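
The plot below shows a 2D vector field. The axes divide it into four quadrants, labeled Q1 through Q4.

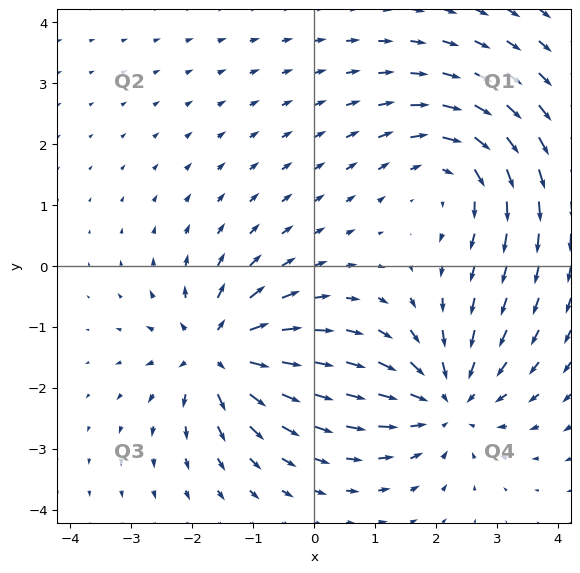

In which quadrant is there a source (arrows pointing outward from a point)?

Q3

The source sits at approximately (-1.6, -1.4), which lies in quadrant Q3. The divergence there is about +6, positive as expected for a source.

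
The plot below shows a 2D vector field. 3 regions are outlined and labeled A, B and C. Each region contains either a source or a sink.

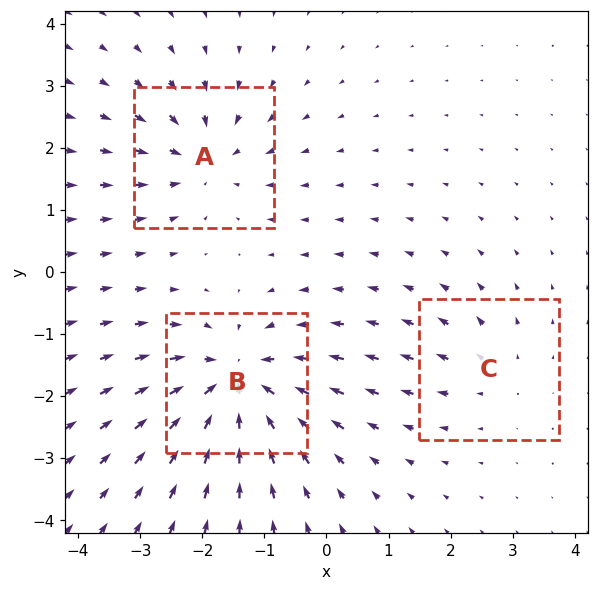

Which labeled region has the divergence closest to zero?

Divergence at each region's feature centre — A: about -4, B: about -6, C: about +2. Region C is closest to zero.

C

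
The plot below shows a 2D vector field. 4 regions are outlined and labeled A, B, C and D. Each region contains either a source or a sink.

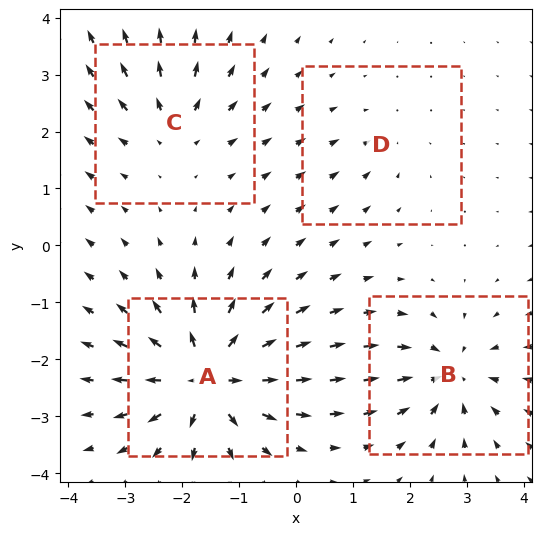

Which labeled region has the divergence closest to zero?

Divergence at each region's feature centre — A: about +9, B: about -6, C: about +4, D: about -2. Region D is closest to zero.

D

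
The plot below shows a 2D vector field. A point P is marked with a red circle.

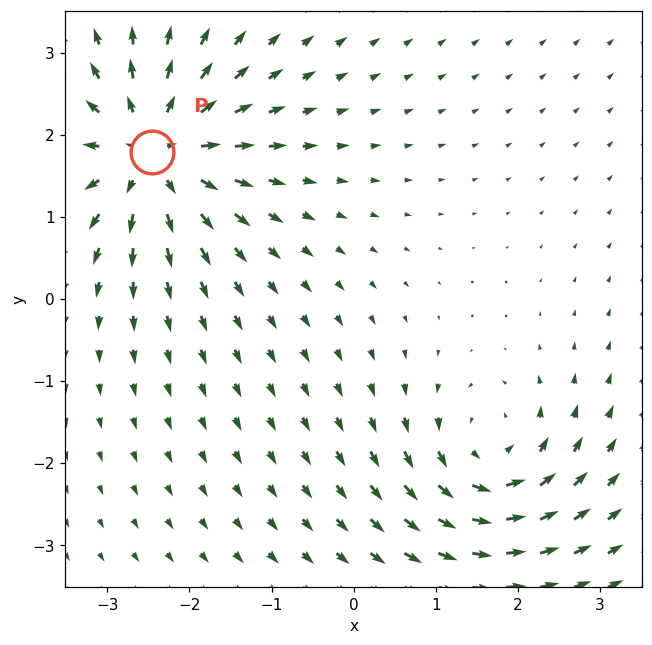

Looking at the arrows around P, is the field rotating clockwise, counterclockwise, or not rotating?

Near P at (-2.5, 1.8) the arrows show no circulation. The curl there is ≈0.

not rotating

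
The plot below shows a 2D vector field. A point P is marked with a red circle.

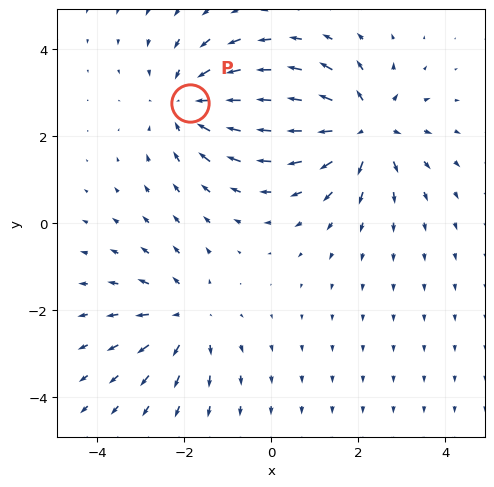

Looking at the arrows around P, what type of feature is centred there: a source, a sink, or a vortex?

At P (-1.9, 2.7) the arrows converge inward. Divergence about -3, curl ≈0 — negative divergence with near-zero curl is a sink.

sink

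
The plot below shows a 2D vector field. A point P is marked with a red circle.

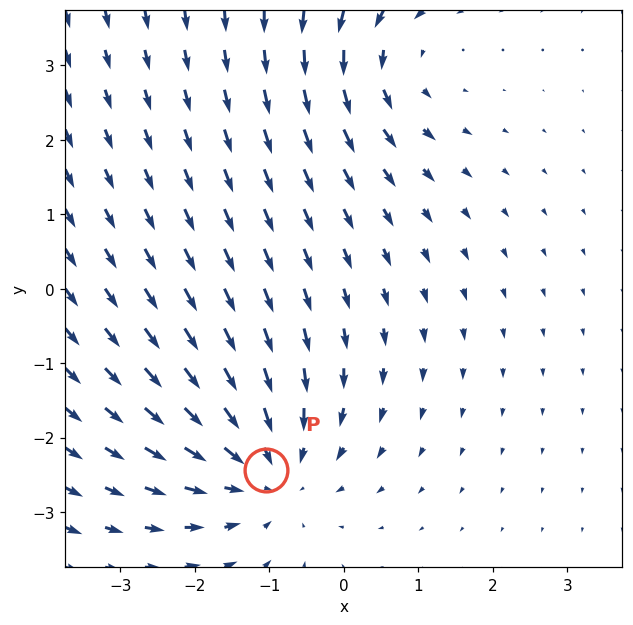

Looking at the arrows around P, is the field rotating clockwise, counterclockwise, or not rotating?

Near P at (-1.0, -2.4) the arrows show no circulation. The curl there is ≈0.

not rotating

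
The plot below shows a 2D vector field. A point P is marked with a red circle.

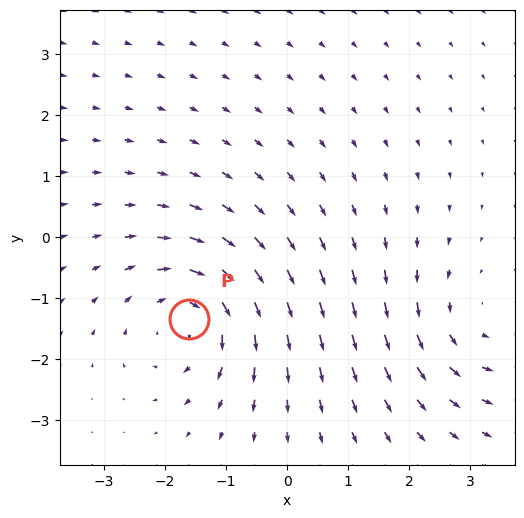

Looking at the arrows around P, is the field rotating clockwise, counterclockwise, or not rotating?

Near P at (-1.6, -1.3) the arrows circulate clockwise. The curl (z-component) there is about -4; negative curl means clockwise rotation.

clockwise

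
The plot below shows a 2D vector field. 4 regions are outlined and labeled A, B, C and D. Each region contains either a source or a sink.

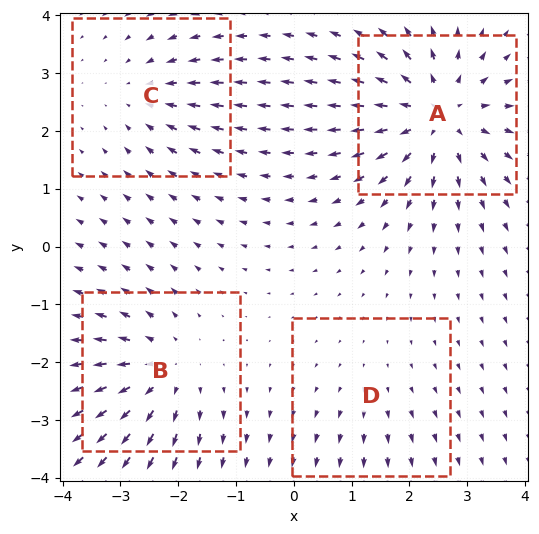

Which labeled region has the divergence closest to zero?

Divergence at each region's feature centre — A: about +7, B: about +5, C: about -3, D: about +2. Region D is closest to zero.

D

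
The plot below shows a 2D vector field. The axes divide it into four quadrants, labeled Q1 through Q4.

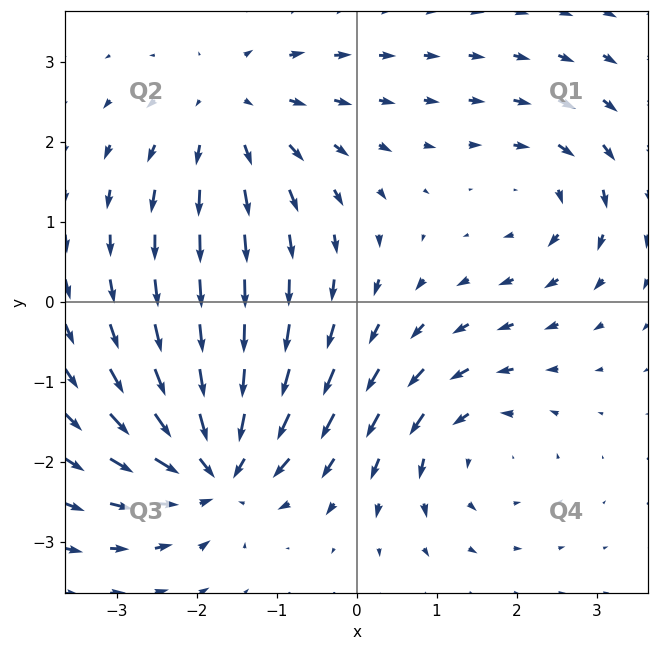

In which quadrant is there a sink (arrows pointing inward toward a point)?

The sink sits at approximately (-1.8, -2.1), which lies in quadrant Q3. The divergence there is about -6, negative as expected for a sink.

Q3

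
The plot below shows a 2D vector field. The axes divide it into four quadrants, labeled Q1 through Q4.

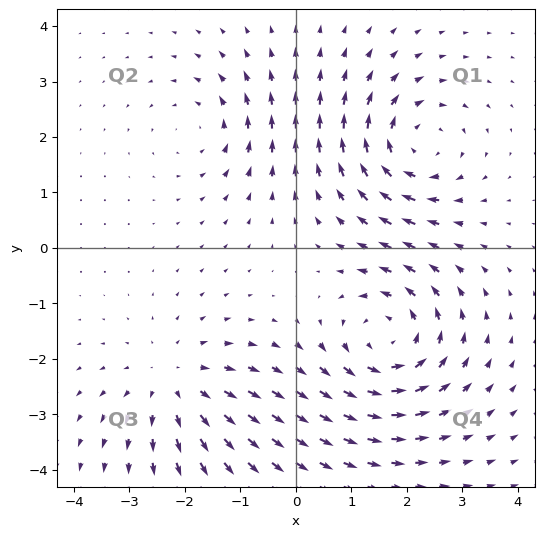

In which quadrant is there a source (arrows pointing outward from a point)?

Q3

The source sits at approximately (-2.2, -2.4), which lies in quadrant Q3. The divergence there is about +3, positive as expected for a source.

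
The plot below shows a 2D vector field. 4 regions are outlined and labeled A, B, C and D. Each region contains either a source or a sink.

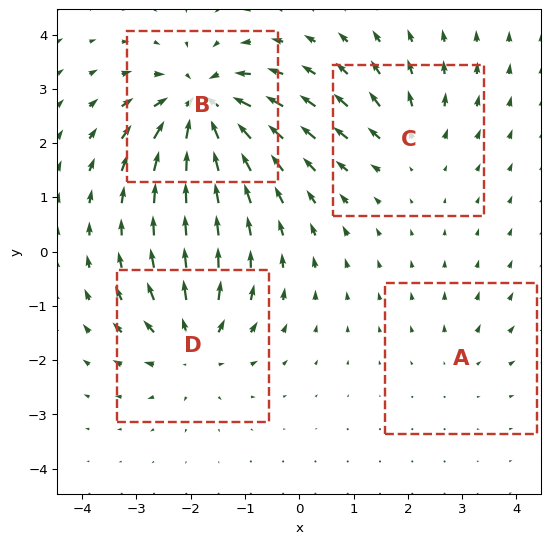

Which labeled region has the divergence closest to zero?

A

Divergence at each region's feature centre — A: about +2, B: about -9, C: about +4, D: about +6. Region A is closest to zero.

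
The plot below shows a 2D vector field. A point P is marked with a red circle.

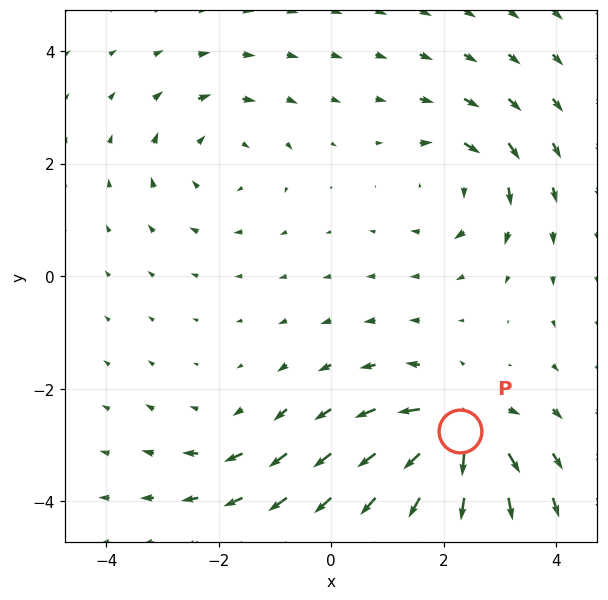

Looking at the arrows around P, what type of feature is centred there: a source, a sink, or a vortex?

source

At P (2.3, -2.8) the arrows spread outward. Divergence about +7, curl ≈0 — positive divergence with near-zero curl is a source.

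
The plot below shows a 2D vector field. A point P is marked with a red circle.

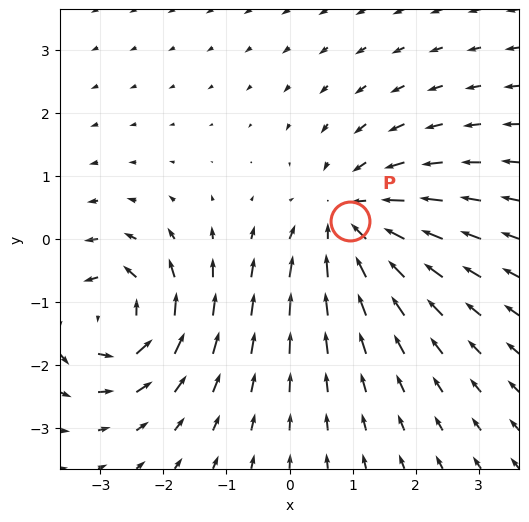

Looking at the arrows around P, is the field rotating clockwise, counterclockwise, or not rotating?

Near P at (1.0, 0.3) the arrows show no circulation. The curl there is ≈0.

not rotating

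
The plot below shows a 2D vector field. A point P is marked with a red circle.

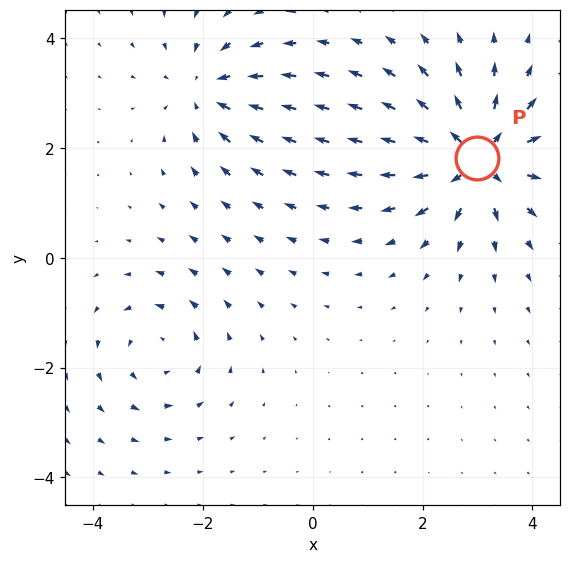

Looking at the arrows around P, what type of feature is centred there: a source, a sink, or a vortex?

source

At P (3.0, 1.8) the arrows spread outward. Divergence about +6, curl ≈0 — positive divergence with near-zero curl is a source.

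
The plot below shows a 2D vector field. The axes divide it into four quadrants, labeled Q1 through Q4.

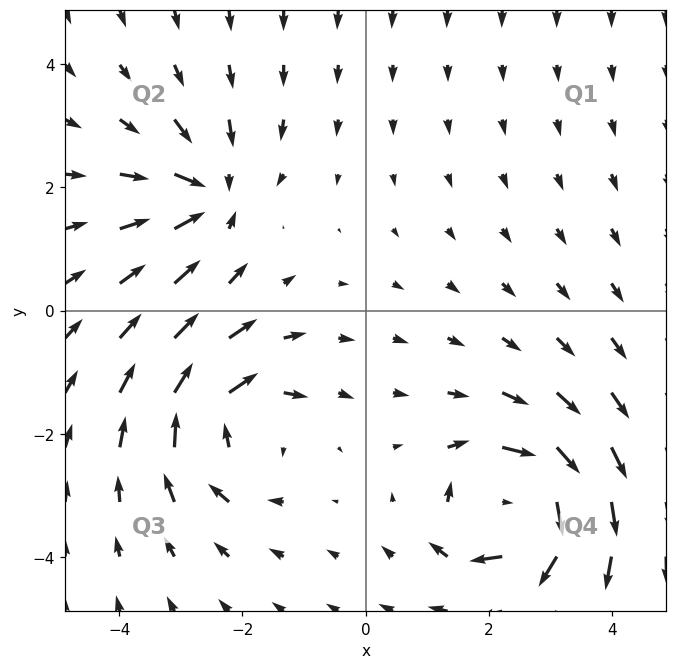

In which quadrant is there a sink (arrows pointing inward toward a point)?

The sink sits at approximately (-2.5, 1.9), which lies in quadrant Q2. The divergence there is about -4, negative as expected for a sink.

Q2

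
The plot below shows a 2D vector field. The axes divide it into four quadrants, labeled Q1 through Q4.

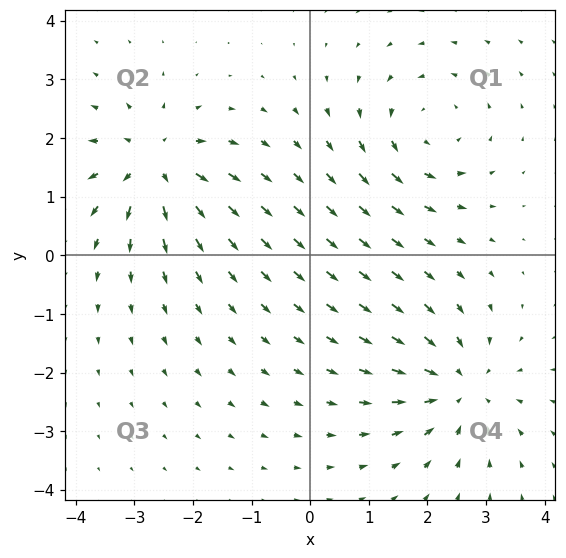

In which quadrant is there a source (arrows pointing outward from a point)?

Q2

The source sits at approximately (-2.7, 1.5), which lies in quadrant Q2. The divergence there is about +6, positive as expected for a source.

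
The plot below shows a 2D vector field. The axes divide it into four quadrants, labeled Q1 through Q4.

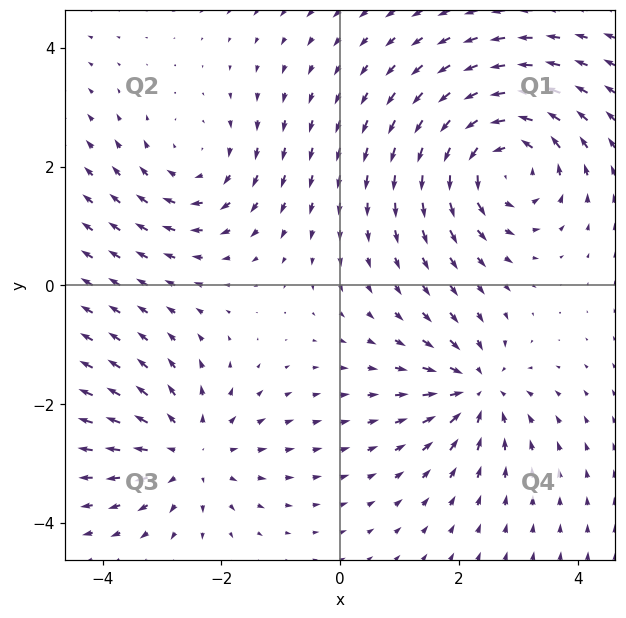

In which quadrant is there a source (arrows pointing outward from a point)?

The source sits at approximately (-2.5, -2.8), which lies in quadrant Q3. The divergence there is about +3, positive as expected for a source.

Q3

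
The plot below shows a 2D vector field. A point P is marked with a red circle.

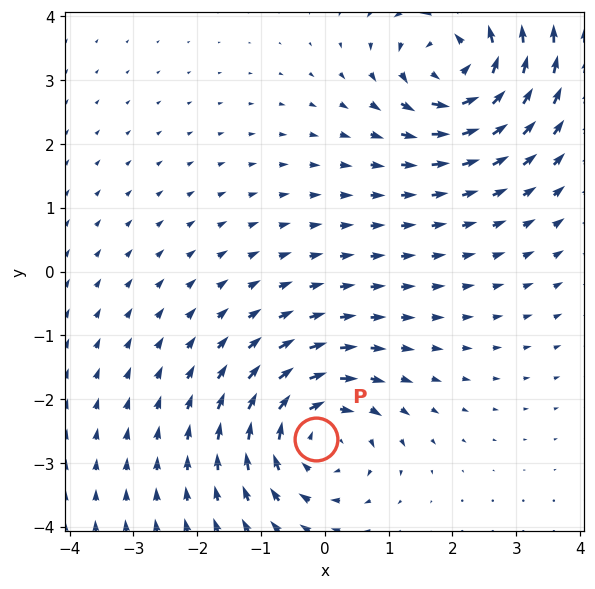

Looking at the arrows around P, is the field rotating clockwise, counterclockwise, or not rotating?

clockwise

Near P at (-0.1, -2.6) the arrows circulate clockwise. The curl (z-component) there is about -4; negative curl means clockwise rotation.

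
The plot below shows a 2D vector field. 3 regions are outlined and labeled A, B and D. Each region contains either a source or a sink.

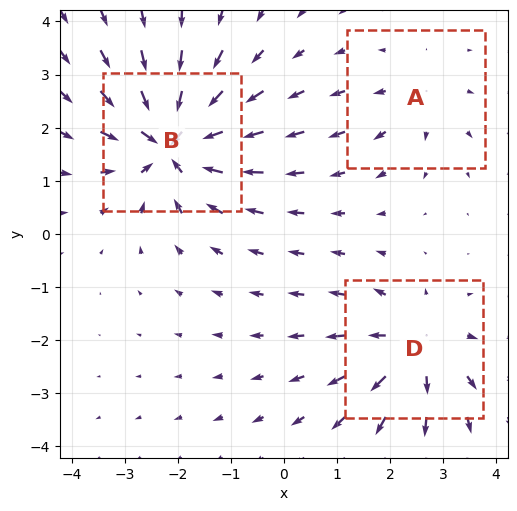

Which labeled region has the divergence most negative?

B

Divergence at each region's feature centre — A: about +2, B: about -5, D: about +3. Region B is most negative.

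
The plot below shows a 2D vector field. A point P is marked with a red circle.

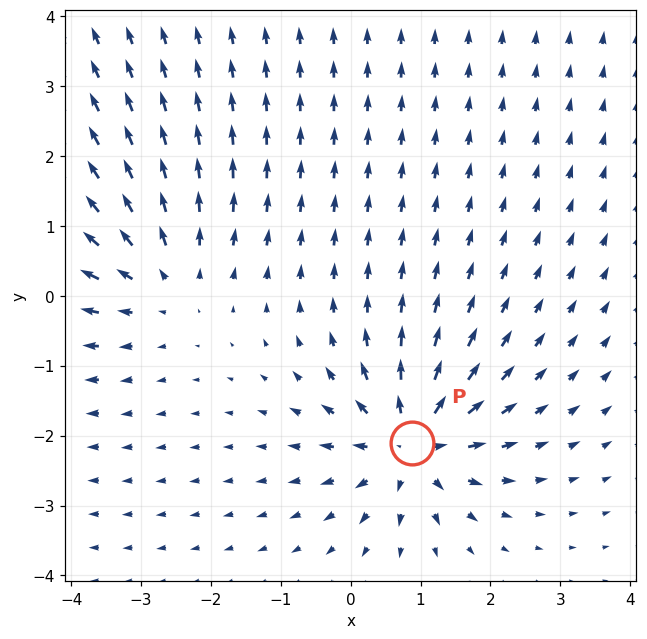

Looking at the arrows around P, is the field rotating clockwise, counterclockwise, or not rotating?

Near P at (0.9, -2.1) the arrows show no circulation. The curl there is ≈0.

not rotating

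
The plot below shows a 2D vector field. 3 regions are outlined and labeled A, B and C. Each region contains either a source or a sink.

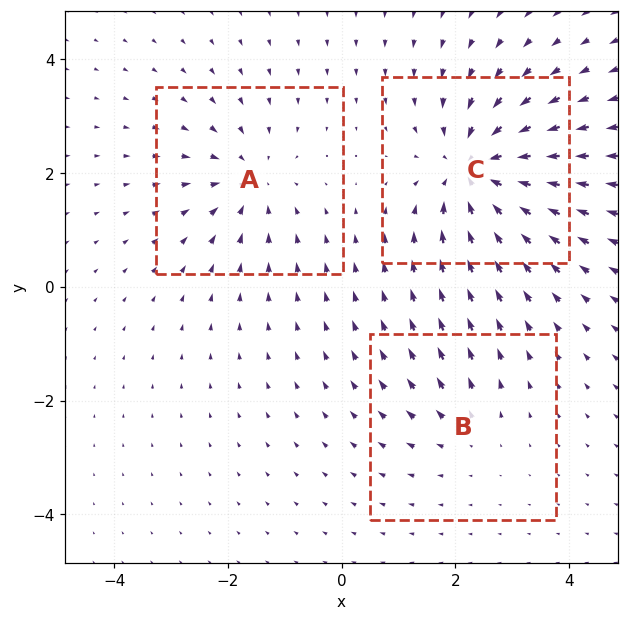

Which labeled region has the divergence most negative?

C

Divergence at each region's feature centre — A: about -3, B: about +2, C: about -5. Region C is most negative.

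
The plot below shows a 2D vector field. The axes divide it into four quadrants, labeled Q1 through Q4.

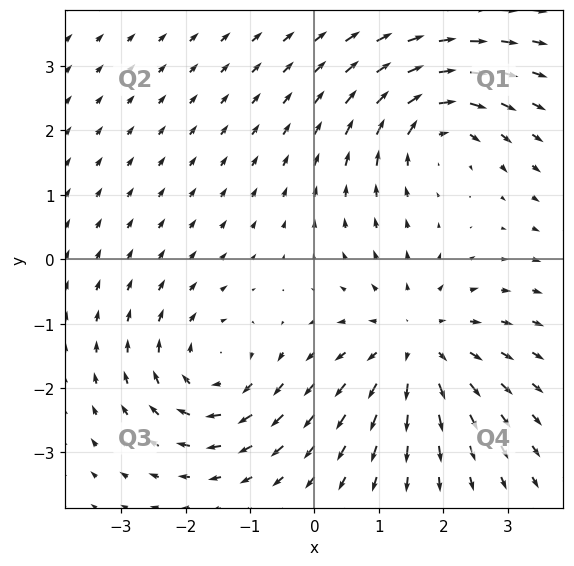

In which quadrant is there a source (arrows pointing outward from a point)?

Q4

The source sits at approximately (1.6, -1.3), which lies in quadrant Q4. The divergence there is about +4, positive as expected for a source.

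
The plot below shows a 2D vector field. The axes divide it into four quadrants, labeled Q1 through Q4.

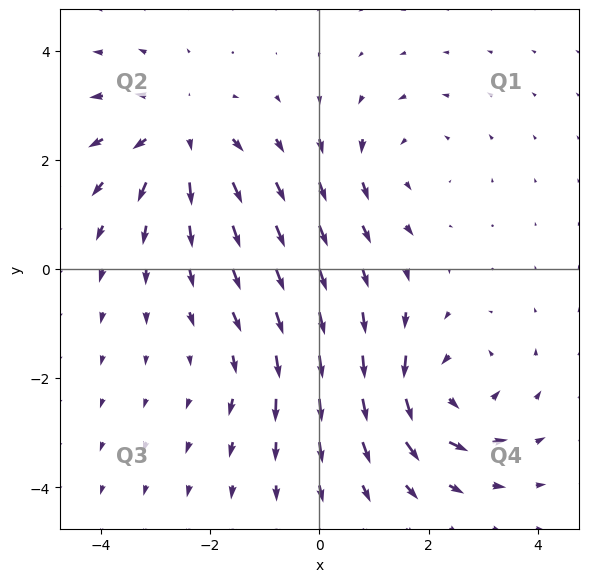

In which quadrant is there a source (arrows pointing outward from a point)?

Q2

The source sits at approximately (-2.5, 2.5), which lies in quadrant Q2. The divergence there is about +4, positive as expected for a source.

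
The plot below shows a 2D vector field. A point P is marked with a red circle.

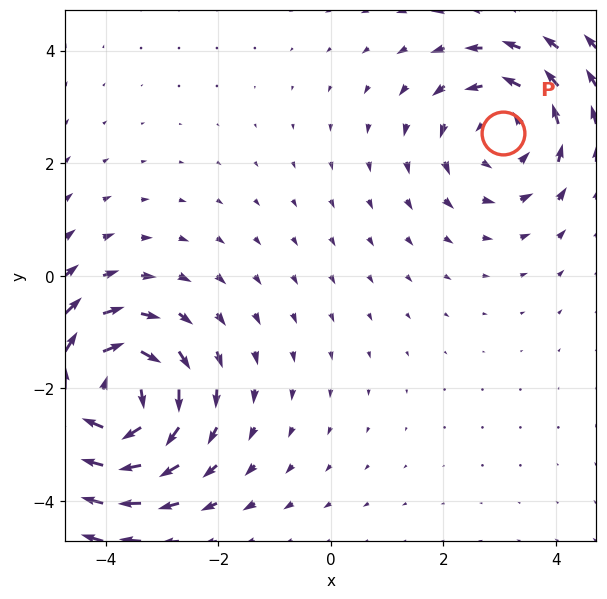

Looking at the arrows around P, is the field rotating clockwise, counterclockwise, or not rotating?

counterclockwise

Near P at (3.1, 2.5) the arrows circulate counterclockwise. The curl (z-component) there is about +3; positive curl means counterclockwise rotation.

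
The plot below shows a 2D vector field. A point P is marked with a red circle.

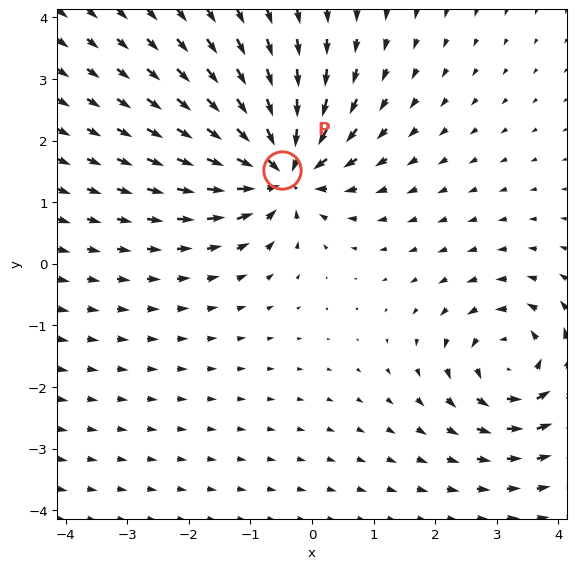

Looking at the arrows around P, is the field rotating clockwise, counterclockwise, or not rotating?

not rotating

Near P at (-0.5, 1.5) the arrows show no circulation. The curl there is ≈0.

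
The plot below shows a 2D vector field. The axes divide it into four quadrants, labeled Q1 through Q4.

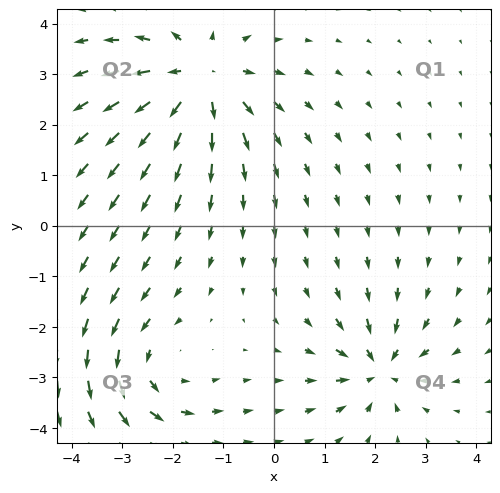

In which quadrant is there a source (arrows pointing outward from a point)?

The source sits at approximately (-1.5, 2.9), which lies in quadrant Q2. The divergence there is about +5, positive as expected for a source.

Q2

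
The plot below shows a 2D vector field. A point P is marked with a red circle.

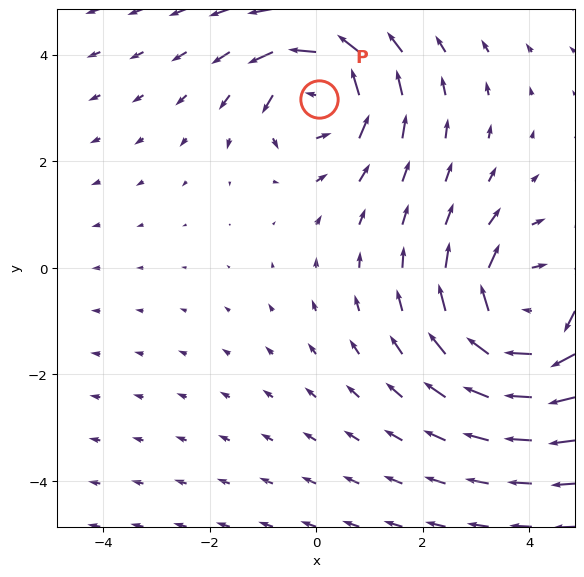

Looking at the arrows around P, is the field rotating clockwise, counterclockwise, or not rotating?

Near P at (0.1, 3.2) the arrows circulate counterclockwise. The curl (z-component) there is about +4; positive curl means counterclockwise rotation.

counterclockwise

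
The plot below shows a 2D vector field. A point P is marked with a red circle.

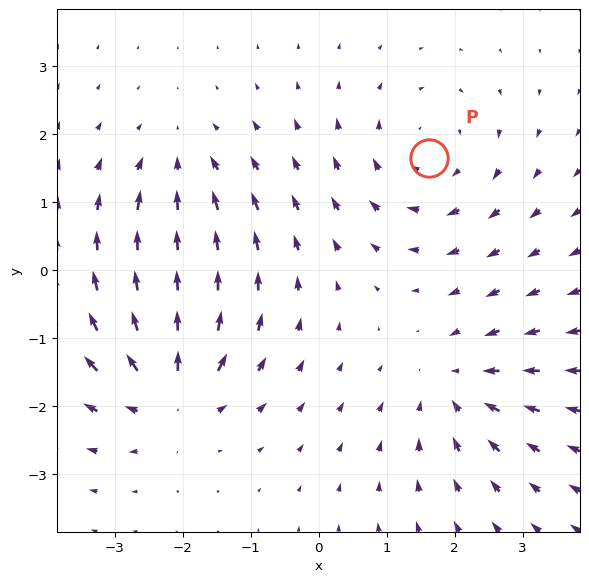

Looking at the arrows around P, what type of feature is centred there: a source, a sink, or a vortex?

vortex

At P (1.6, 1.6) the arrows circulate clockwise. Divergence ≈0, curl about -4 — near-zero divergence with nonzero curl is a vortex.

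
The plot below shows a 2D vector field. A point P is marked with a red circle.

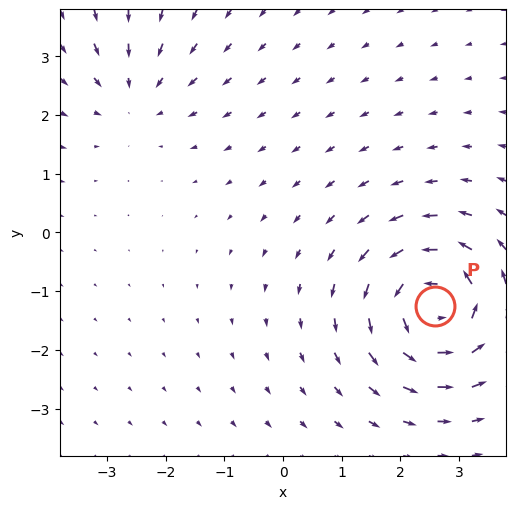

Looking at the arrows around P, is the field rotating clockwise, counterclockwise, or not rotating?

counterclockwise

Near P at (2.6, -1.3) the arrows circulate counterclockwise. The curl (z-component) there is about +6; positive curl means counterclockwise rotation.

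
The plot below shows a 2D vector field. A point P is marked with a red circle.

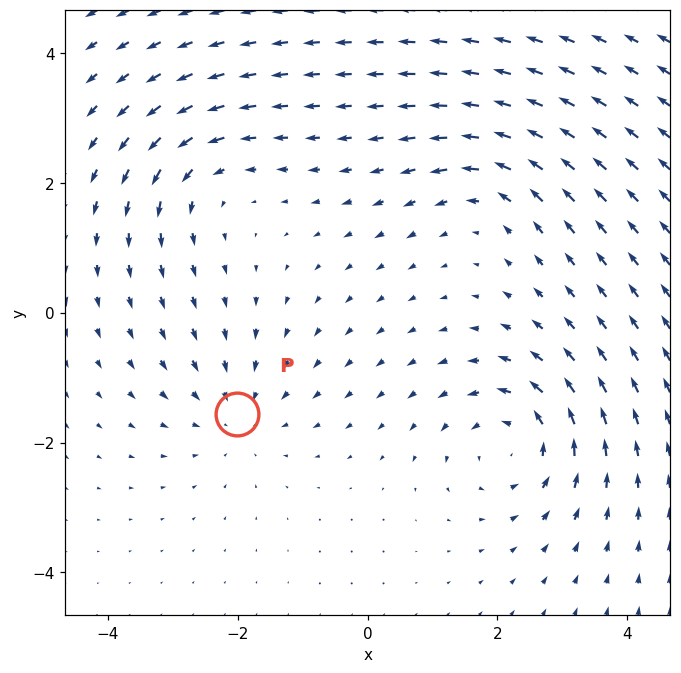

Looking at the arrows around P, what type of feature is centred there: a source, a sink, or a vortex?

At P (-2.0, -1.6) the arrows converge inward. Divergence about -3, curl ≈0 — negative divergence with near-zero curl is a sink.

sink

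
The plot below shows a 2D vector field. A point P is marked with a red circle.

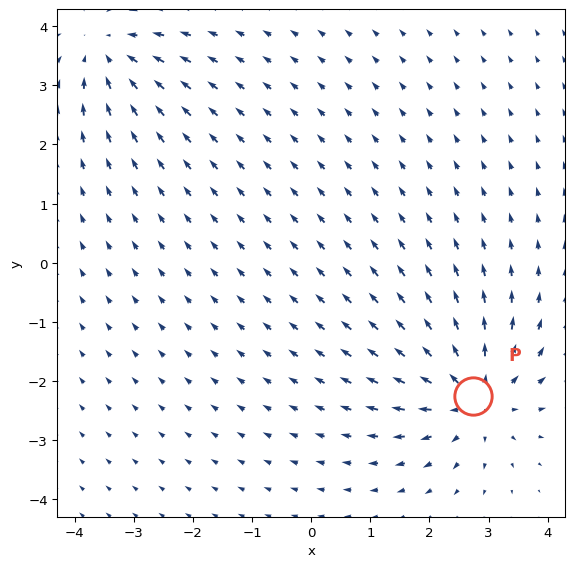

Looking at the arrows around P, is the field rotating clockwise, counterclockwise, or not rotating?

Near P at (2.7, -2.2) the arrows show no circulation. The curl there is ≈0.

not rotating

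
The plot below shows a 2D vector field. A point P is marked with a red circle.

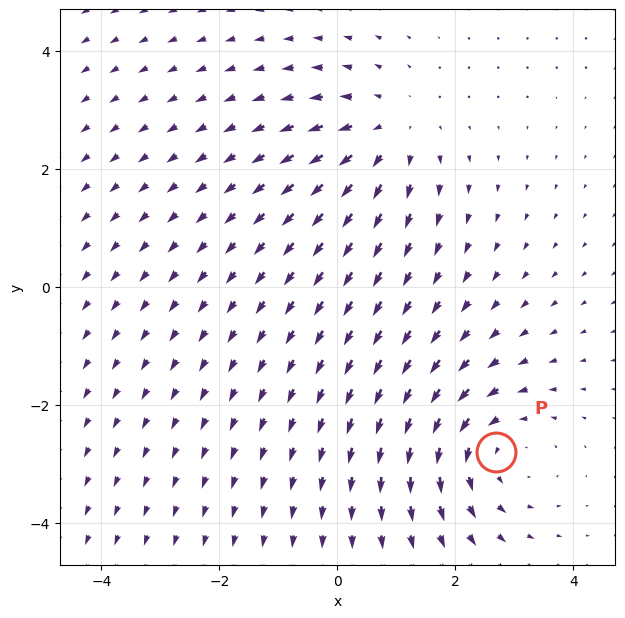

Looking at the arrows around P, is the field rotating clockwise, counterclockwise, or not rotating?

counterclockwise

Near P at (2.7, -2.8) the arrows circulate counterclockwise. The curl (z-component) there is about +3; positive curl means counterclockwise rotation.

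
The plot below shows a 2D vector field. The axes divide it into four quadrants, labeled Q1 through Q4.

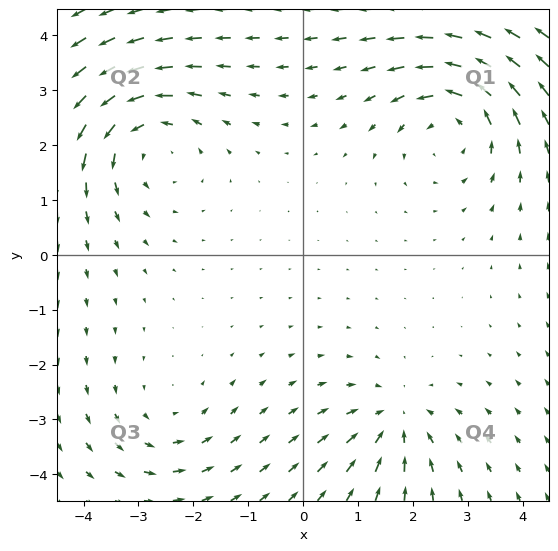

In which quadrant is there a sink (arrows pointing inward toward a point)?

Q4

The sink sits at approximately (1.7, -3.0), which lies in quadrant Q4. The divergence there is about -4, negative as expected for a sink.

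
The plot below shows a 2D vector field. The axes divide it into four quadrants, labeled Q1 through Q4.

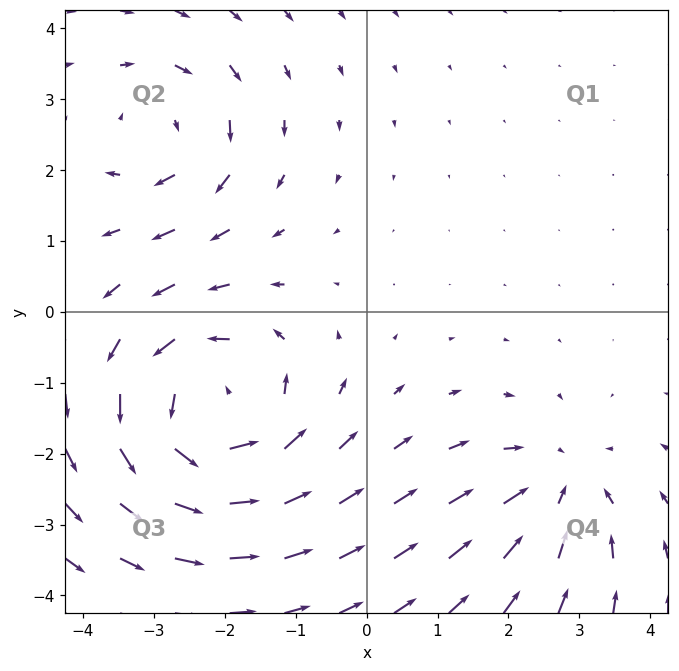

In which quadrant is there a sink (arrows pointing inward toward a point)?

Q4

The sink sits at approximately (2.7, -2.5), which lies in quadrant Q4. The divergence there is about -3, negative as expected for a sink.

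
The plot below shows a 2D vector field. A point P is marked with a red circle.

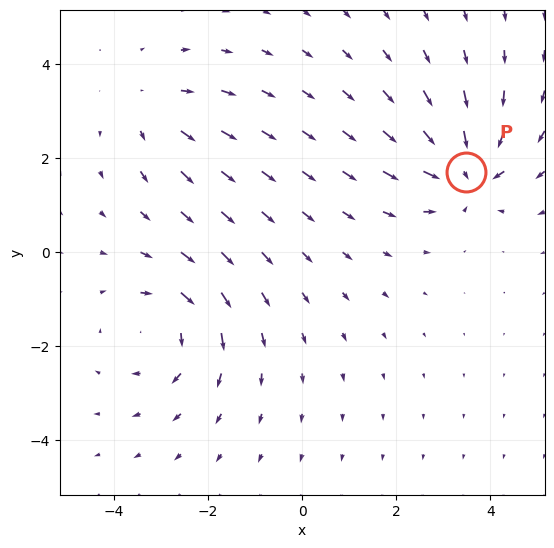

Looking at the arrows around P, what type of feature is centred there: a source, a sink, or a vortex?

sink

At P (3.5, 1.7) the arrows converge inward. Divergence about -6, curl ≈0 — negative divergence with near-zero curl is a sink.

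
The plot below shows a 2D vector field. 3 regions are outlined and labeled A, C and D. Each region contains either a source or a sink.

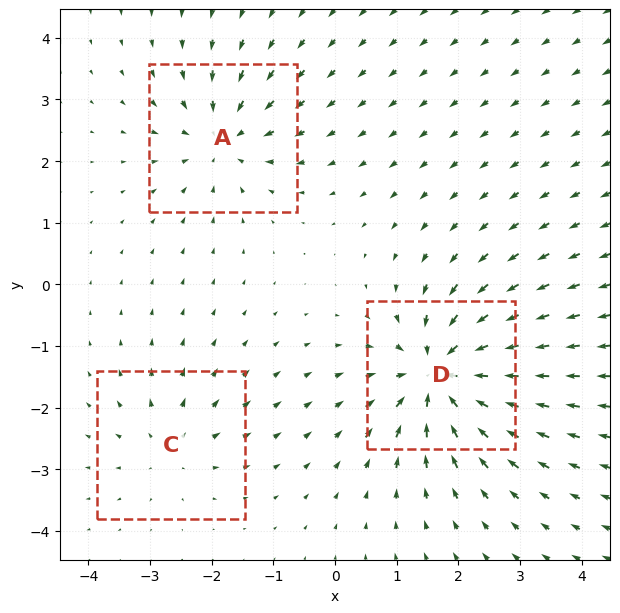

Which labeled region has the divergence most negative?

D

Divergence at each region's feature centre — A: about -4, C: about +3, D: about -6. Region D is most negative.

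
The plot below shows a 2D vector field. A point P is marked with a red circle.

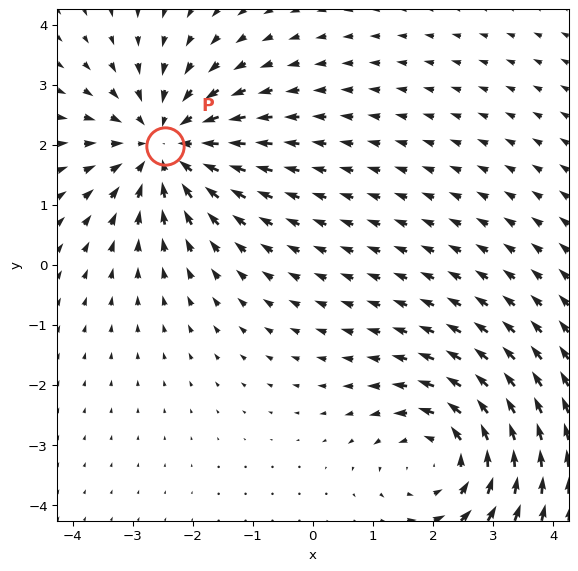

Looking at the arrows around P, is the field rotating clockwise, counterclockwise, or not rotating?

not rotating

Near P at (-2.5, 2.0) the arrows show no circulation. The curl there is ≈0.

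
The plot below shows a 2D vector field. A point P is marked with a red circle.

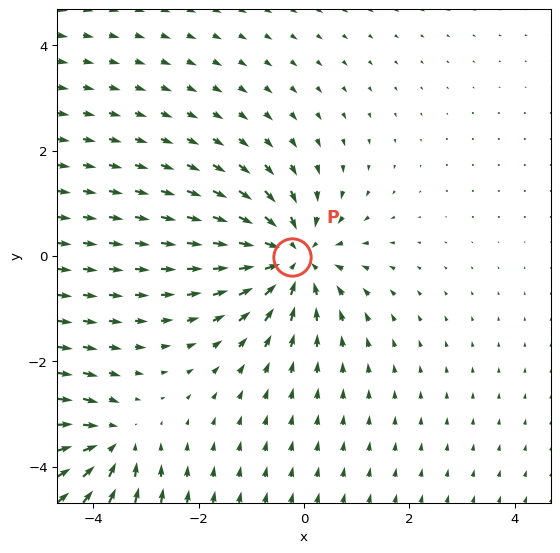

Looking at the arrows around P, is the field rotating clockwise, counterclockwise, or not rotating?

not rotating

Near P at (-0.2, -0.0) the arrows show no circulation. The curl there is ≈0.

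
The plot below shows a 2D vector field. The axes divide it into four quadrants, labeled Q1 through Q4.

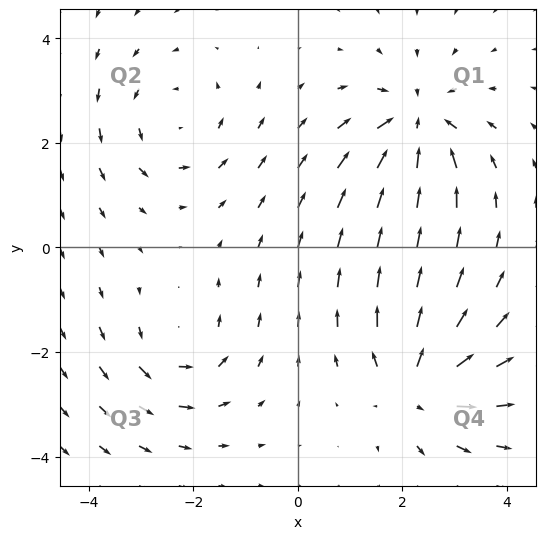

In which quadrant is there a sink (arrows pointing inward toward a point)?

Q1

The sink sits at approximately (2.3, 2.4), which lies in quadrant Q1. The divergence there is about -5, negative as expected for a sink.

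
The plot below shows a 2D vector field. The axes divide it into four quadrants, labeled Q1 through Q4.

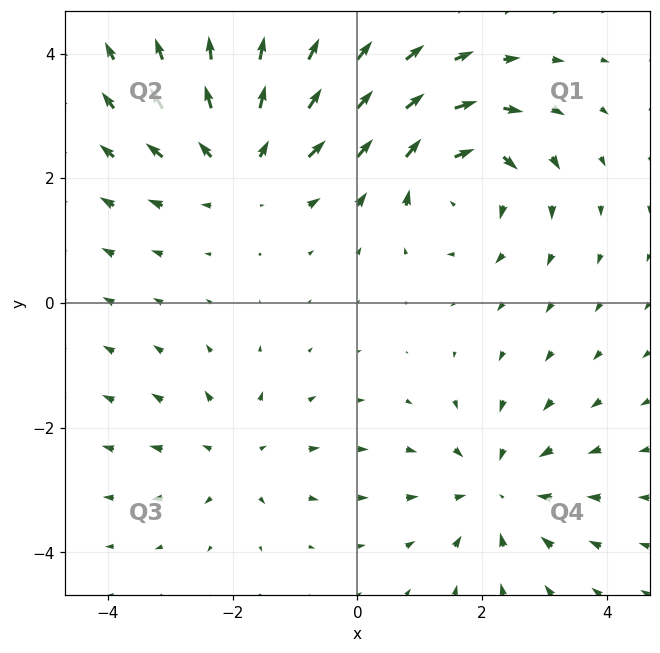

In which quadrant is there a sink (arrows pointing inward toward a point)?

The sink sits at approximately (2.3, -3.0), which lies in quadrant Q4. The divergence there is about -4, negative as expected for a sink.

Q4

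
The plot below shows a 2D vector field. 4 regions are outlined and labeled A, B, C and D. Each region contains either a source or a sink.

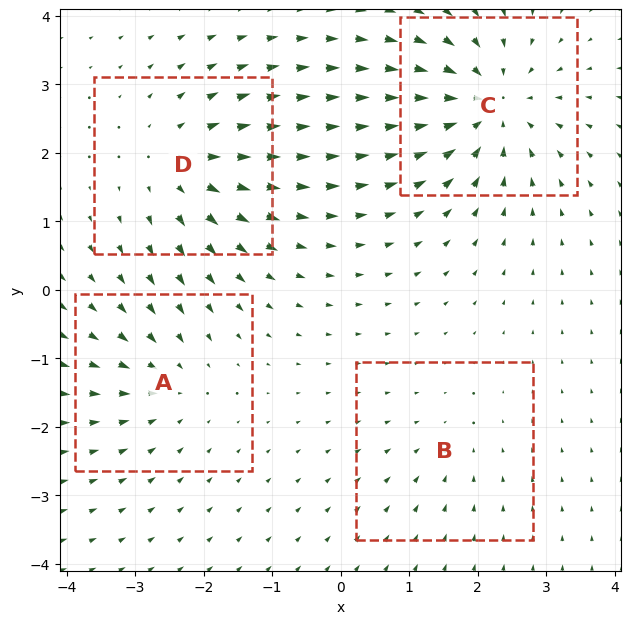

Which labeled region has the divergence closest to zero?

B

Divergence at each region's feature centre — A: about -4, B: about -2, C: about -6, D: about +5. Region B is closest to zero.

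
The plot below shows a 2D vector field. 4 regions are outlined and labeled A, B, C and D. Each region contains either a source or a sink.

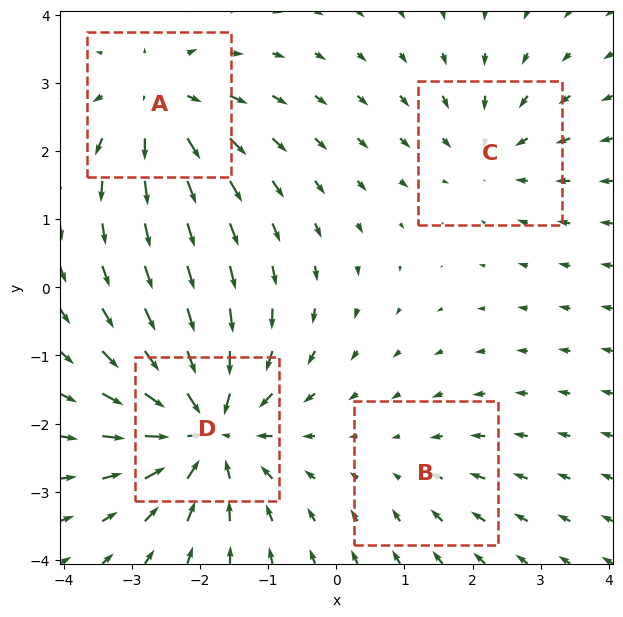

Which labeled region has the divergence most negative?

D

Divergence at each region's feature centre — A: about +5, B: about -2, C: about -3, D: about -7. Region D is most negative.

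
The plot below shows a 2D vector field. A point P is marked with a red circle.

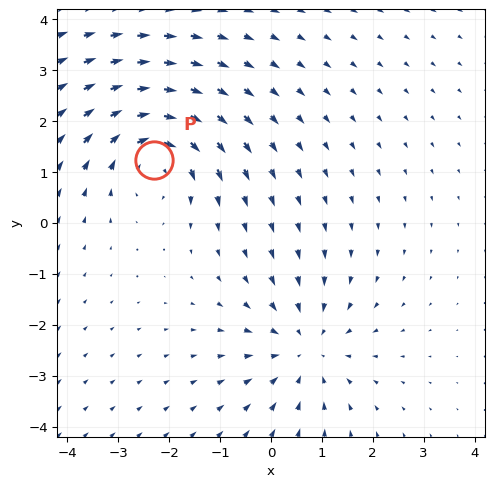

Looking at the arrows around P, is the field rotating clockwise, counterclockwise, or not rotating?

Near P at (-2.3, 1.2) the arrows circulate clockwise. The curl (z-component) there is about -5; negative curl means clockwise rotation.

clockwise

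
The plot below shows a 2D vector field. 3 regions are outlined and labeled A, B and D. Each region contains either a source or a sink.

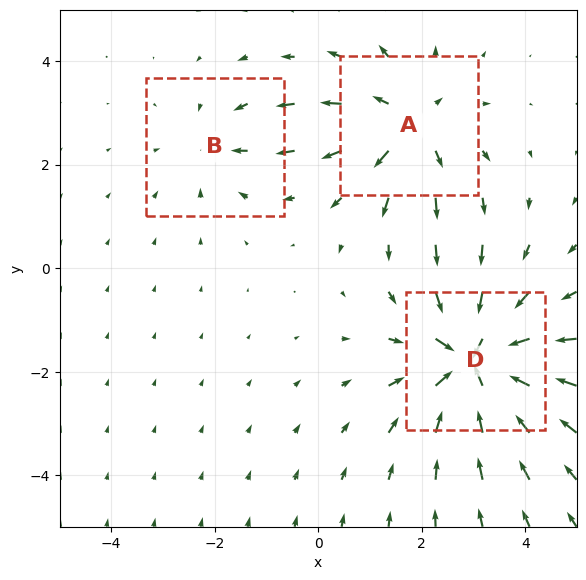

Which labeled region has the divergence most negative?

Divergence at each region's feature centre — A: about +3, B: about -2, D: about -5. Region D is most negative.

D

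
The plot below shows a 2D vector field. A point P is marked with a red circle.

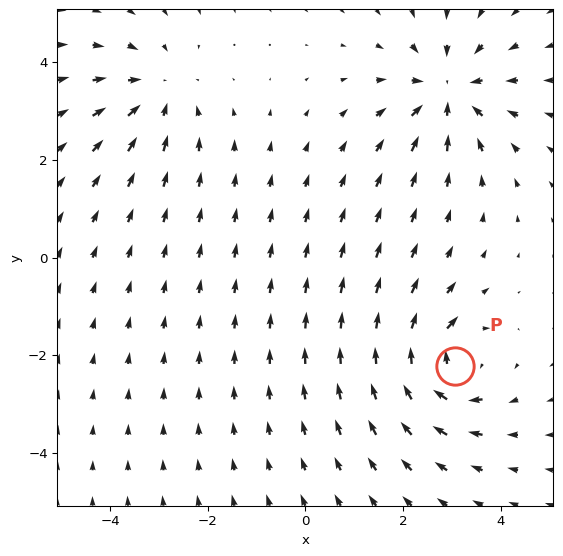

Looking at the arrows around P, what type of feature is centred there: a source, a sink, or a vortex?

At P (3.1, -2.2) the arrows circulate clockwise. Divergence ≈0, curl about -6 — near-zero divergence with nonzero curl is a vortex.

vortex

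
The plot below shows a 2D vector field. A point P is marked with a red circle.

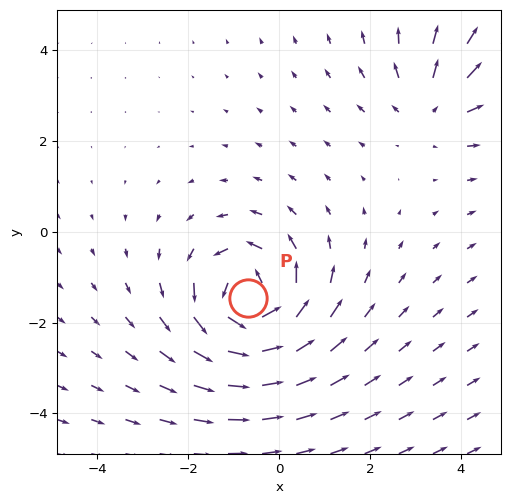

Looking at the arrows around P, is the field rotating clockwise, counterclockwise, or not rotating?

counterclockwise

Near P at (-0.7, -1.5) the arrows circulate counterclockwise. The curl (z-component) there is about +6; positive curl means counterclockwise rotation.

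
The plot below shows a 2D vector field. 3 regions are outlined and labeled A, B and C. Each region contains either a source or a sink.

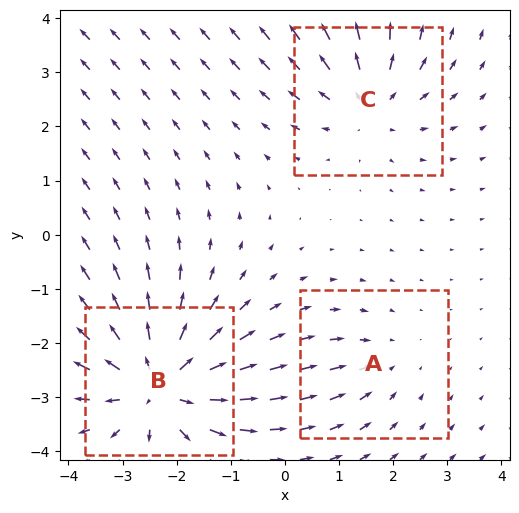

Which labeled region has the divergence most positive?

B

Divergence at each region's feature centre — A: about -2, B: about +5, C: about +3. Region B is most positive.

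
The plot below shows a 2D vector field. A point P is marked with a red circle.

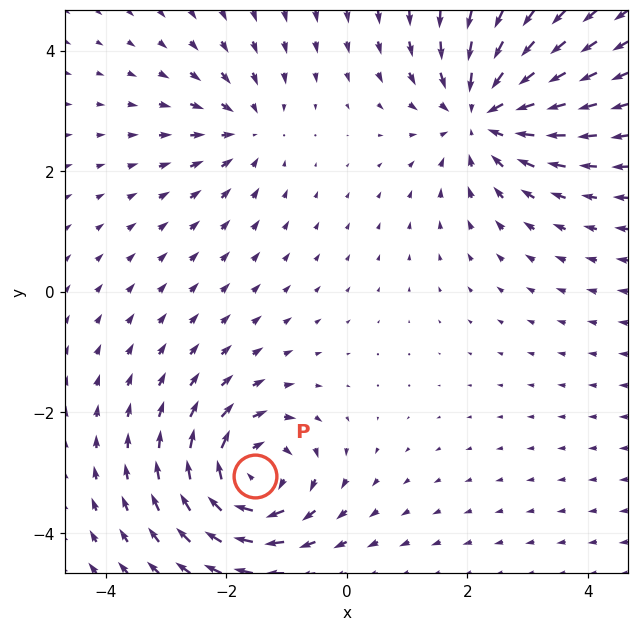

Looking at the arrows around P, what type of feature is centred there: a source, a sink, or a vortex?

vortex

At P (-1.5, -3.1) the arrows circulate clockwise. Divergence ≈0, curl about -6 — near-zero divergence with nonzero curl is a vortex.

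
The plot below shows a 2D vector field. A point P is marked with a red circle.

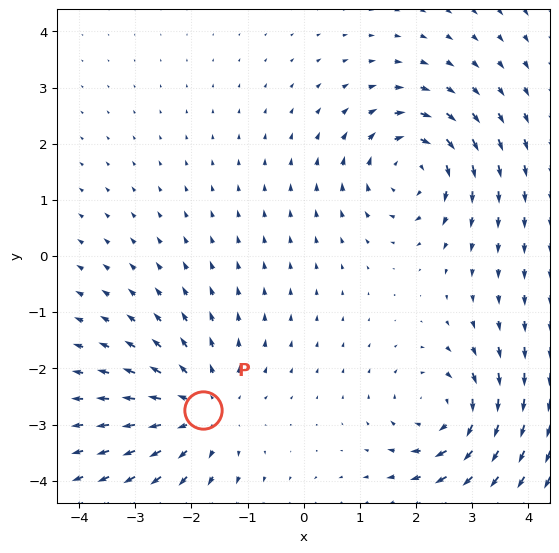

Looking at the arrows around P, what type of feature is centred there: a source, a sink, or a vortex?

source

At P (-1.8, -2.7) the arrows spread outward. Divergence about +4, curl ≈0 — positive divergence with near-zero curl is a source.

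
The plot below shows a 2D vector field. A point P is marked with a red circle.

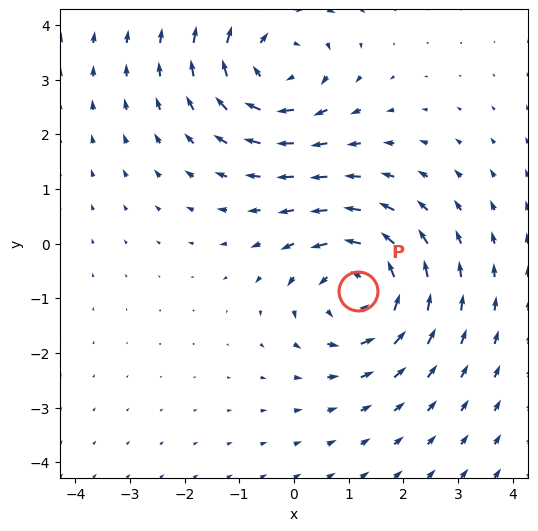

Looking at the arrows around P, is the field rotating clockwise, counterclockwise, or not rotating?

counterclockwise

Near P at (1.2, -0.9) the arrows circulate counterclockwise. The curl (z-component) there is about +5; positive curl means counterclockwise rotation.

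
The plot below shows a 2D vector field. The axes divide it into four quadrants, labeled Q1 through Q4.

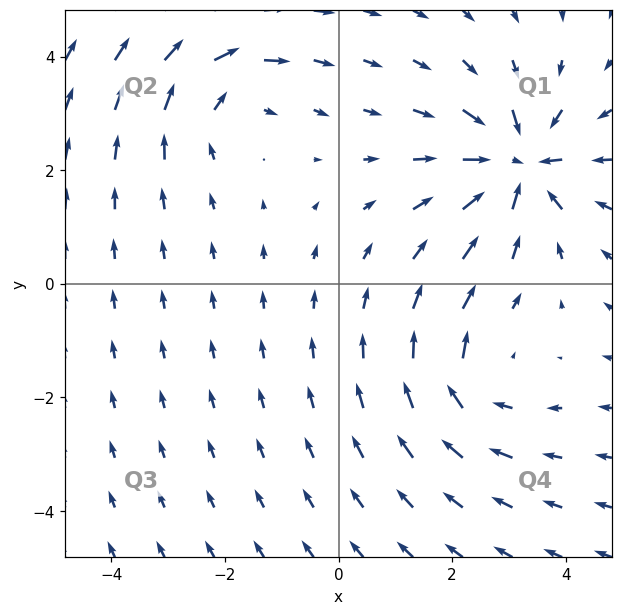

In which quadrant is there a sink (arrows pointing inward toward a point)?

Q1

The sink sits at approximately (3.2, 2.1), which lies in quadrant Q1. The divergence there is about -6, negative as expected for a sink.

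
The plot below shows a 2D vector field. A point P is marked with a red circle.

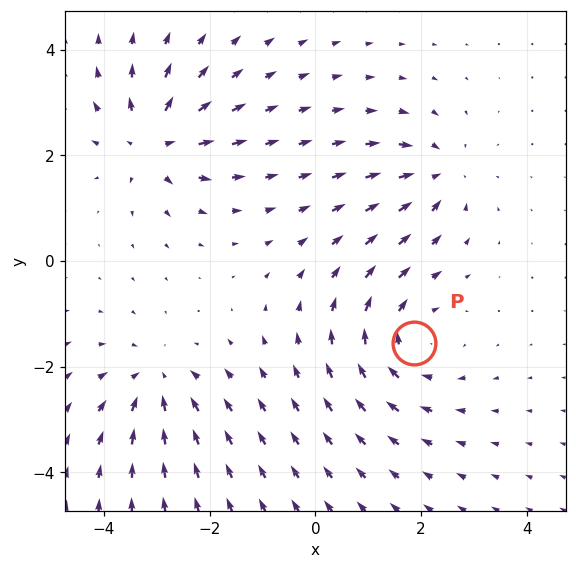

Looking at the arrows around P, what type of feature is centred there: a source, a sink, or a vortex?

vortex

At P (1.9, -1.5) the arrows circulate clockwise. Divergence ≈0, curl about -4 — near-zero divergence with nonzero curl is a vortex.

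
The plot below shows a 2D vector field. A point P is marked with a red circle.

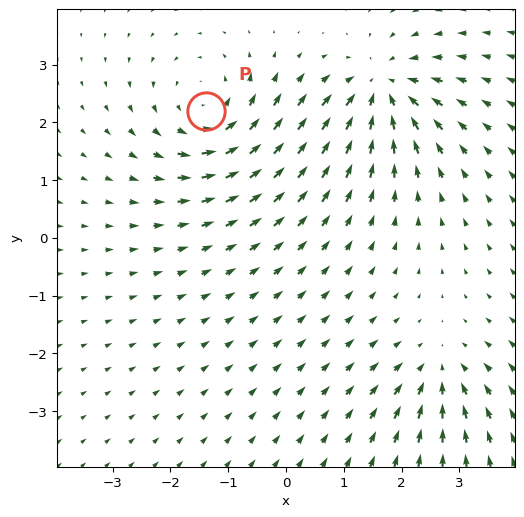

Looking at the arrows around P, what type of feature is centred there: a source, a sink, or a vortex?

At P (-1.4, 2.2) the arrows circulate counterclockwise. Divergence ≈0, curl about +5 — near-zero divergence with nonzero curl is a vortex.

vortex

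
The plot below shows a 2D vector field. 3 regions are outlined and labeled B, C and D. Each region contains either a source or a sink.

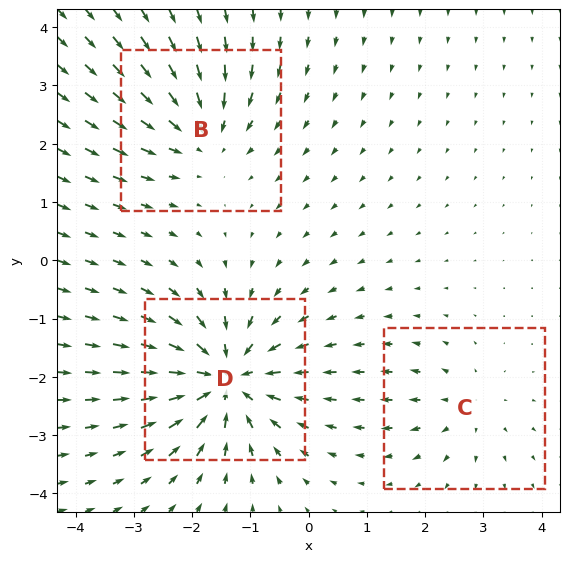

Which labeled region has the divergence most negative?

Divergence at each region's feature centre — B: about -3, C: about +2, D: about -5. Region D is most negative.

D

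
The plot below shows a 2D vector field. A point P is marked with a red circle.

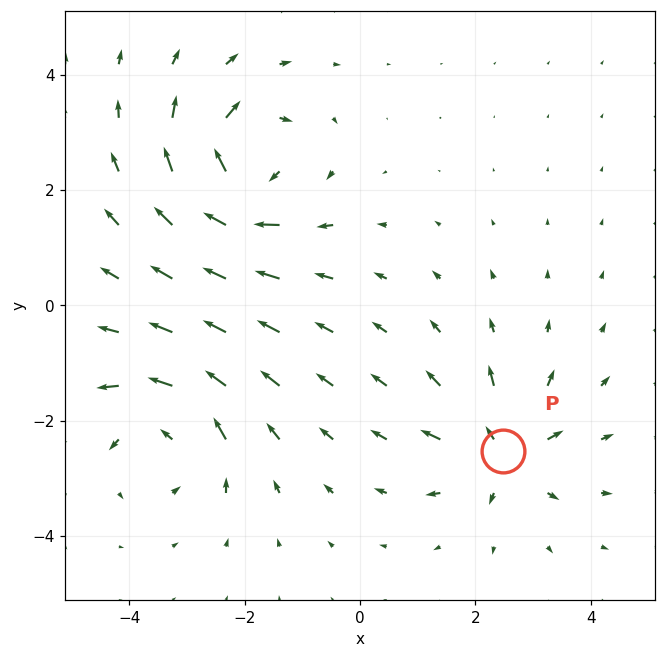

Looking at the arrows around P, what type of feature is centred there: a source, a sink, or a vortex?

source

At P (2.5, -2.5) the arrows spread outward. Divergence about +5, curl ≈0 — positive divergence with near-zero curl is a source.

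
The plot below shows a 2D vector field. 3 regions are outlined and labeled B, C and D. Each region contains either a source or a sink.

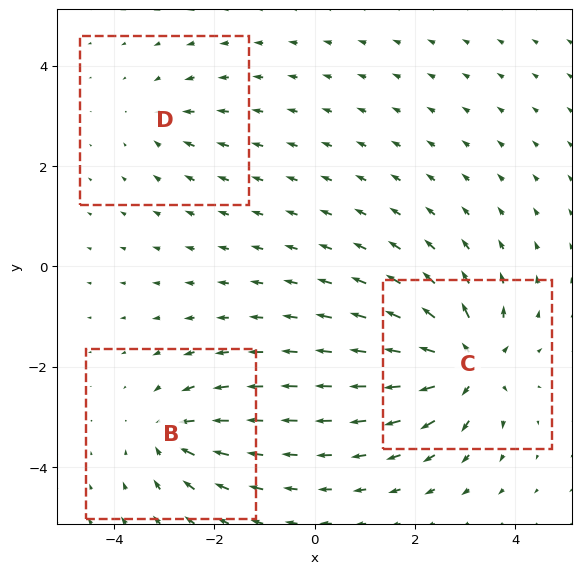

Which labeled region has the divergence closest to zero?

Divergence at each region's feature centre — B: about -4, C: about +6, D: about -2. Region D is closest to zero.

D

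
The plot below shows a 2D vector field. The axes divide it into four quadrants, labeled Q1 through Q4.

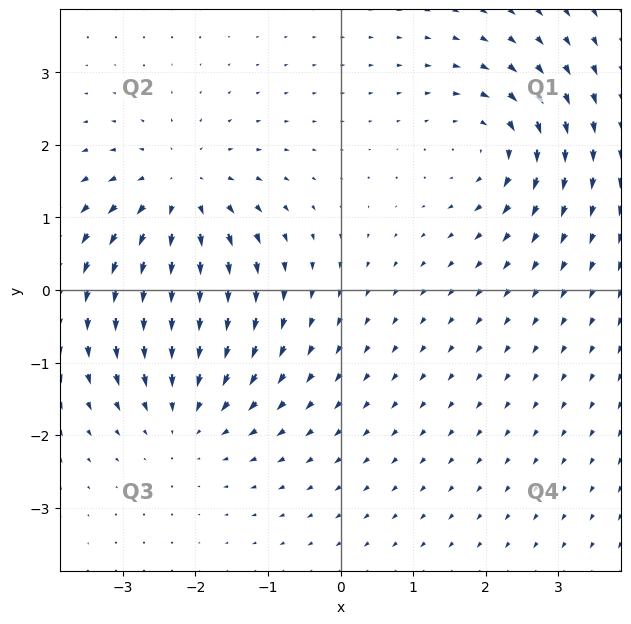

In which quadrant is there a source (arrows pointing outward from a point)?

The source sits at approximately (-2.2, 1.3), which lies in quadrant Q2. The divergence there is about +5, positive as expected for a source.

Q2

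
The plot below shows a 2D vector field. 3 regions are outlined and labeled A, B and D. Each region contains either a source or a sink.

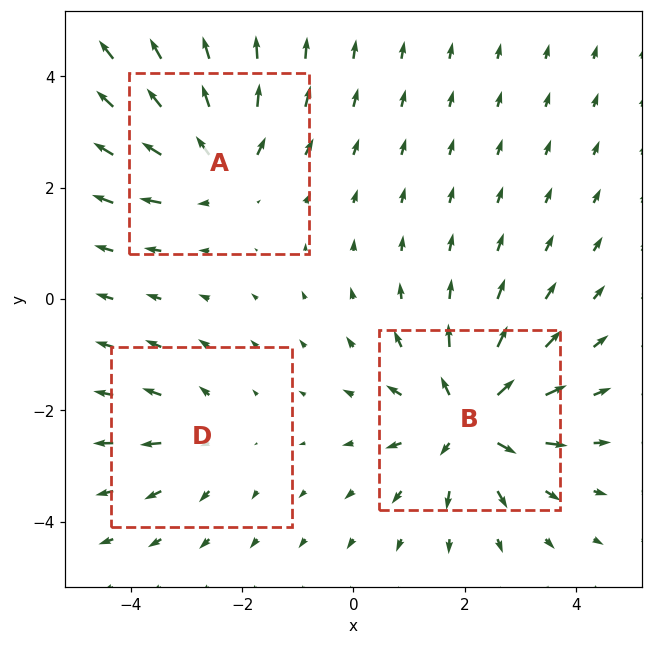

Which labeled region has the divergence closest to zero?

D

Divergence at each region's feature centre — A: about +4, B: about +5, D: about +2. Region D is closest to zero.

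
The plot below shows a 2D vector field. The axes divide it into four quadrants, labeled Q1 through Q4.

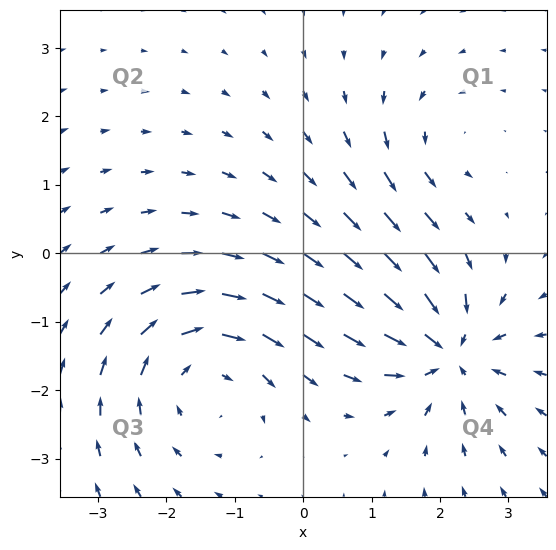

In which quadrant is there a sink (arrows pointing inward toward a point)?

The sink sits at approximately (2.1, -1.4), which lies in quadrant Q4. The divergence there is about -6, negative as expected for a sink.

Q4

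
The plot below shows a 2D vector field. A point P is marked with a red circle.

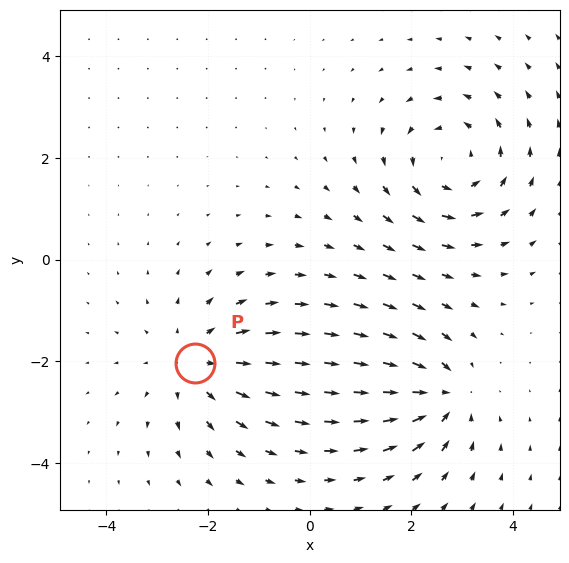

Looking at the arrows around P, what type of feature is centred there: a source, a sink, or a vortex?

source

At P (-2.2, -2.0) the arrows spread outward. Divergence about +4, curl ≈0 — positive divergence with near-zero curl is a source.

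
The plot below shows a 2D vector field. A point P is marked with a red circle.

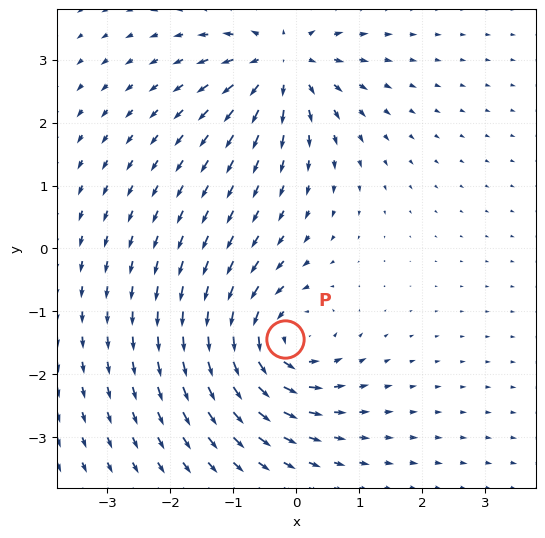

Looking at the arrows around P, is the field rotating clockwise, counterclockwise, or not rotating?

Near P at (-0.2, -1.4) the arrows circulate counterclockwise. The curl (z-component) there is about +5; positive curl means counterclockwise rotation.

counterclockwise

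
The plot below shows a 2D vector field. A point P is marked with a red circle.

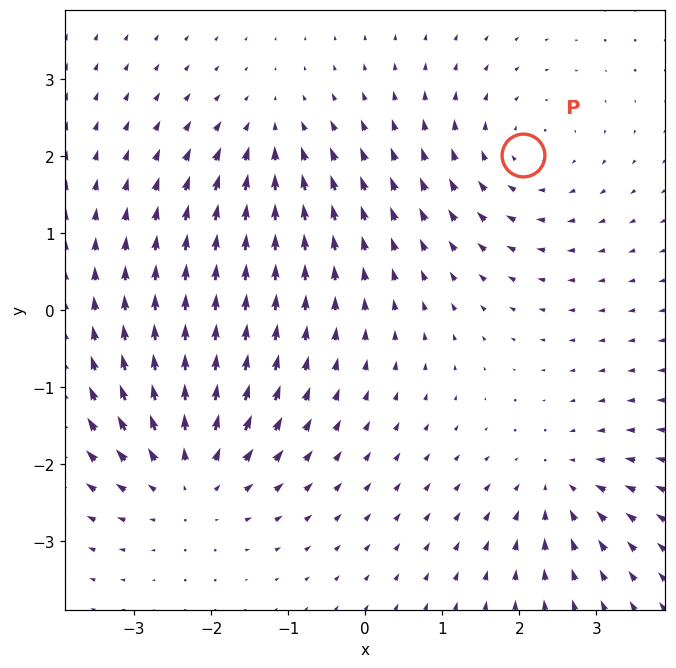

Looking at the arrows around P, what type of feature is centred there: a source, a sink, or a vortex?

vortex

At P (2.1, 2.0) the arrows circulate clockwise. Divergence ≈0, curl about -3 — near-zero divergence with nonzero curl is a vortex.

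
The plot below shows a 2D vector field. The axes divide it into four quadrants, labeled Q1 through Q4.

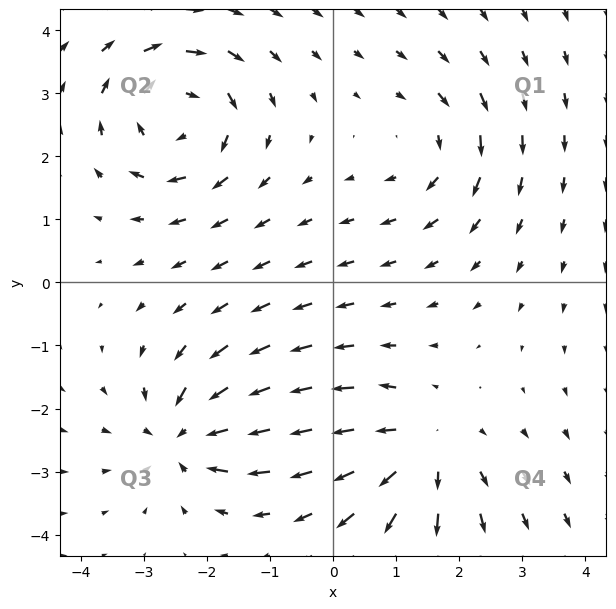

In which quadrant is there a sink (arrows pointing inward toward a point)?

The sink sits at approximately (-2.4, -2.4), which lies in quadrant Q3. The divergence there is about -4, negative as expected for a sink.

Q3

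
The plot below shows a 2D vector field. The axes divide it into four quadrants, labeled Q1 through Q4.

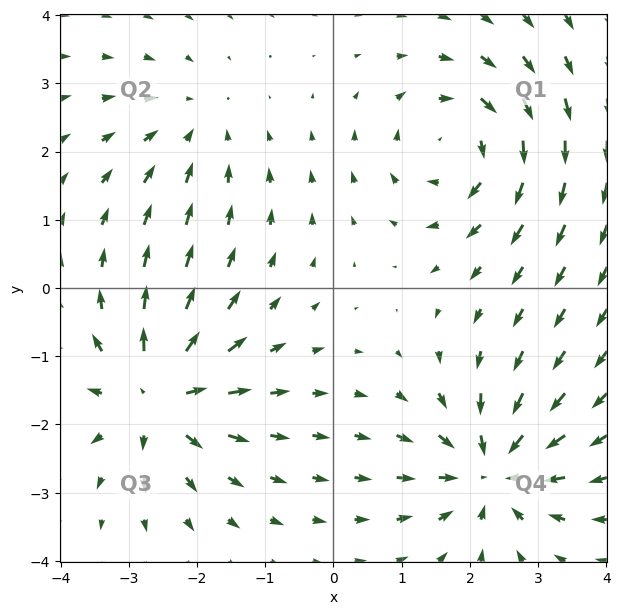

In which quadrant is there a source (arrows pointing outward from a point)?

The source sits at approximately (-2.6, -1.6), which lies in quadrant Q3. The divergence there is about +7, positive as expected for a source.

Q3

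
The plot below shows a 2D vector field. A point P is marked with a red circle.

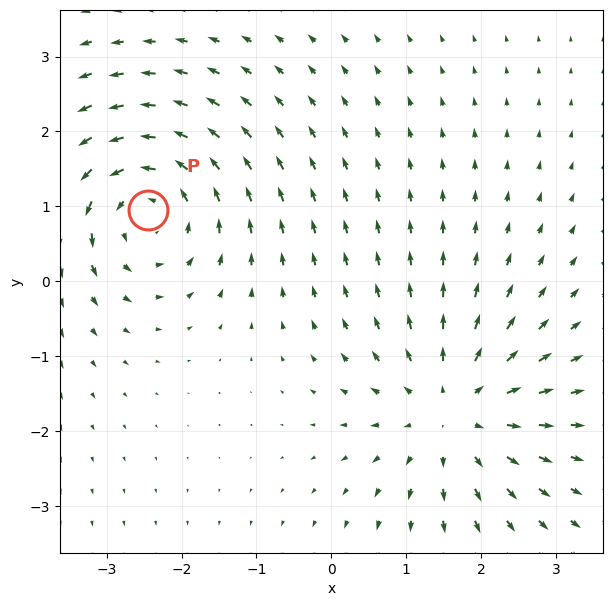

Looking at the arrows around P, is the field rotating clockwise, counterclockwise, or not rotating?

counterclockwise

Near P at (-2.4, 1.0) the arrows circulate counterclockwise. The curl (z-component) there is about +5; positive curl means counterclockwise rotation.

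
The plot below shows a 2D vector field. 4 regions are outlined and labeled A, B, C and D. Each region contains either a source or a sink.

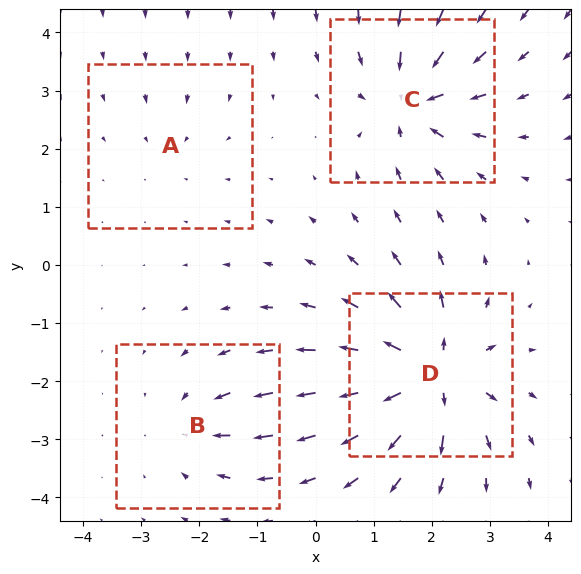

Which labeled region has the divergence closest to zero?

Divergence at each region's feature centre — A: about -2, B: about -4, C: about -6, D: about +8. Region A is closest to zero.

A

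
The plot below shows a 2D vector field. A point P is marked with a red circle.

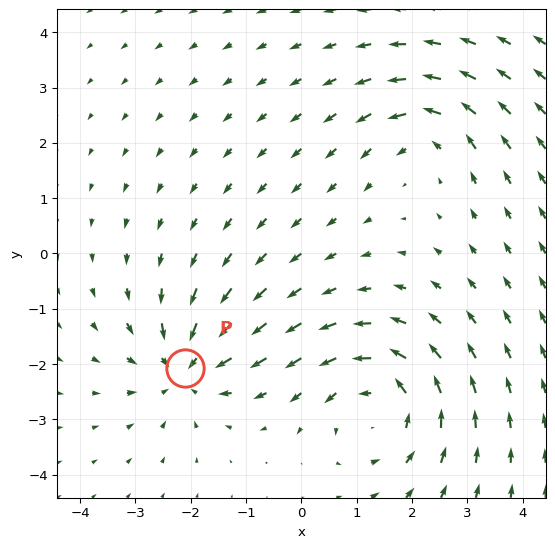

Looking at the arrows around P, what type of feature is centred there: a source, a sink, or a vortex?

At P (-2.1, -2.1) the arrows converge inward. Divergence about -4, curl ≈0 — negative divergence with near-zero curl is a sink.

sink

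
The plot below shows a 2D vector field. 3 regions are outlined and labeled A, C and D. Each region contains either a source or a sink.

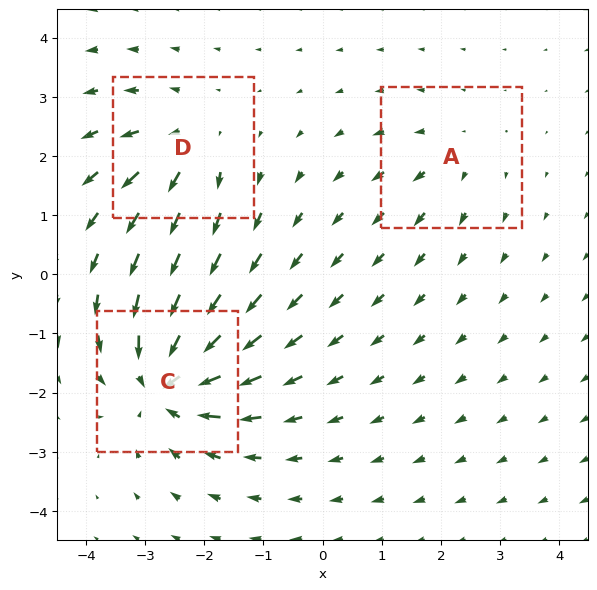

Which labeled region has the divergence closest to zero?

A

Divergence at each region's feature centre — A: about +2, C: about -6, D: about +4. Region A is closest to zero.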